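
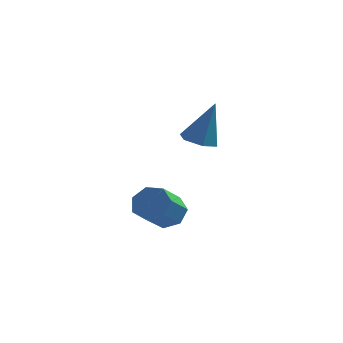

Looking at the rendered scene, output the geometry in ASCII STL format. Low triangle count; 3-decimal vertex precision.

solid 
facet normal -0.302 -0.158 -0.940
outer loop
vertex 0.396 2.733 1.009
vertex -0.308 2.899 1.207
vertex 0.152 3.441 0.968
endloop
endfacet
facet normal 0.946 0.325 -0.016
outer loop
vertex 0.396 2.733 1.009
vertex 0.152 3.441 0.968
vertex 0.268 3.201 2.993
endloop
endfacet
facet normal -0.302 -0.158 -0.940
outer loop
vertex 0.152 3.441 0.968
vertex -0.308 2.899 1.207
vertex -0.551 3.607 1.166
endloop
endfacet
facet normal 0.255 0.962 0.099
outer loop
vertex 0.152 3.441 0.968
vertex -0.551 3.607 1.166
vertex 0.268 3.201 2.993
endloop
endfacet
facet normal -0.303 -0.159 -0.940
outer loop
vertex -0.551 3.607 1.166
vertex -0.308 2.899 1.207
vertex -1.011 3.065 1.406
endloop
endfacet
facet normal -0.593 0.688 0.419
outer loop
vertex -0.551 3.607 1.166
vertex -1.011 3.065 1.406
vertex 0.268 3.201 2.993
endloop
endfacet
facet normal -0.303 -0.159 -0.940
outer loop
vertex -1.011 3.065 1.406
vertex -0.308 2.899 1.207
vertex -0.768 2.357 1.447
endloop
endfacet
facet normal -0.750 -0.221 0.623
outer loop
vertex -1.011 3.065 1.406
vertex -0.768 2.357 1.447
vertex 0.268 3.201 2.993
endloop
endfacet
facet normal -0.303 -0.159 -0.940
outer loop
vertex -0.768 2.357 1.447
vertex -0.308 2.899 1.207
vertex -0.064 2.191 1.248
endloop
endfacet
facet normal -0.059 -0.859 0.508
outer loop
vertex -0.768 2.357 1.447
vertex -0.064 2.191 1.248
vertex 0.268 3.201 2.993
endloop
endfacet
facet normal -0.302 -0.158 -0.940
outer loop
vertex -0.064 2.191 1.248
vertex -0.308 2.899 1.207
vertex 0.396 2.733 1.009
endloop
endfacet
facet normal 0.788 -0.586 0.189
outer loop
vertex -0.064 2.191 1.248
vertex 0.396 2.733 1.009
vertex 0.268 3.201 2.993
endloop
endfacet
facet normal 0.278 0.734 -0.619
outer loop
vertex -0.532 -0.421 -0.161
vertex -0.922 -0.749 -0.725
vertex -1.162 -0.233 -0.221
endloop
endfacet
facet normal 0.110 0.617 0.779
outer loop
vertex -0.532 -0.421 -0.161
vertex -1.162 -0.233 -0.221
vertex -0.949 -1.522 0.769
endloop
endfacet
facet normal 0.108 0.617 0.780
outer loop
vertex -0.949 -1.522 0.769
vertex -1.162 -0.233 -0.221
vertex -1.578 -1.335 0.708
endloop
endfacet
facet normal -0.278 -0.734 0.620
outer loop
vertex -0.949 -1.522 0.769
vertex -1.578 -1.335 0.708
vertex -1.338 -1.851 0.205
endloop
endfacet
facet normal 0.276 0.734 -0.620
outer loop
vertex -1.162 -0.233 -0.221
vertex -0.922 -0.749 -0.725
vertex -1.611 -0.435 -0.66
endloop
endfacet
facet normal -0.679 0.606 0.415
outer loop
vertex -1.162 -0.233 -0.221
vertex -1.611 -0.435 -0.66
vertex -1.578 -1.335 0.708
endloop
endfacet
facet normal -0.678 0.607 0.415
outer loop
vertex -1.578 -1.335 0.708
vertex -1.611 -0.435 -0.66
vertex -2.027 -1.536 0.269
endloop
endfacet
facet normal -0.278 -0.734 0.620
outer loop
vertex -1.578 -1.335 0.708
vertex -2.027 -1.536 0.269
vertex -1.338 -1.851 0.205
endloop
endfacet
facet normal 0.276 0.735 -0.620
outer loop
vertex -1.611 -0.435 -0.66
vertex -0.922 -0.749 -0.725
vertex -1.541 -0.873 -1.148
endloop
endfacet
facet normal -0.955 0.140 -0.262
outer loop
vertex -1.611 -0.435 -0.66
vertex -1.541 -0.873 -1.148
vertex -2.027 -1.536 0.269
endloop
endfacet
facet normal -0.955 0.140 -0.262
outer loop
vertex -2.027 -1.536 0.269
vertex -1.541 -0.873 -1.148
vertex -1.957 -1.974 -0.219
endloop
endfacet
facet normal -0.278 -0.734 0.619
outer loop
vertex -2.027 -1.536 0.269
vertex -1.957 -1.974 -0.219
vertex -1.338 -1.851 0.205
endloop
endfacet
facet normal 0.277 0.734 -0.620
outer loop
vertex -1.541 -0.873 -1.148
vertex -0.922 -0.749 -0.725
vertex -1.005 -1.218 -1.317
endloop
endfacet
facet normal -0.512 -0.432 -0.742
outer loop
vertex -1.541 -0.873 -1.148
vertex -1.005 -1.218 -1.317
vertex -1.957 -1.974 -0.219
endloop
endfacet
facet normal -0.512 -0.432 -0.742
outer loop
vertex -1.957 -1.974 -0.219
vertex -1.005 -1.218 -1.317
vertex -1.421 -2.319 -0.388
endloop
endfacet
facet normal -0.278 -0.735 0.619
outer loop
vertex -1.957 -1.974 -0.219
vertex -1.421 -2.319 -0.388
vertex -1.338 -1.851 0.205
endloop
endfacet
facet normal 0.277 0.734 -0.620
outer loop
vertex -1.005 -1.218 -1.317
vertex -0.922 -0.749 -0.725
vertex -0.406 -1.21 -1.04
endloop
endfacet
facet normal 0.316 -0.679 -0.663
outer loop
vertex -1.005 -1.218 -1.317
vertex -0.406 -1.21 -1.04
vertex -1.421 -2.319 -0.388
endloop
endfacet
facet normal 0.315 -0.679 -0.663
outer loop
vertex -1.421 -2.319 -0.388
vertex -0.406 -1.21 -1.04
vertex -0.823 -2.312 -0.111
endloop
endfacet
facet normal -0.278 -0.735 0.619
outer loop
vertex -1.421 -2.319 -0.388
vertex -0.823 -2.312 -0.111
vertex -1.338 -1.851 0.205
endloop
endfacet
facet normal 0.278 0.734 -0.619
outer loop
vertex -0.406 -1.21 -1.04
vertex -0.922 -0.749 -0.725
vertex -0.196 -0.855 -0.525
endloop
endfacet
facet normal 0.906 -0.414 -0.084
outer loop
vertex -0.406 -1.21 -1.04
vertex -0.196 -0.855 -0.525
vertex -0.823 -2.312 -0.111
endloop
endfacet
facet normal 0.906 -0.414 -0.084
outer loop
vertex -0.823 -2.312 -0.111
vertex -0.196 -0.855 -0.525
vertex -0.613 -1.957 0.404
endloop
endfacet
facet normal -0.277 -0.734 0.619
outer loop
vertex -0.823 -2.312 -0.111
vertex -0.613 -1.957 0.404
vertex -1.338 -1.851 0.205
endloop
endfacet
facet normal 0.278 0.734 -0.619
outer loop
vertex -0.196 -0.855 -0.525
vertex -0.922 -0.749 -0.725
vertex -0.532 -0.421 -0.161
endloop
endfacet
facet normal 0.814 0.162 0.558
outer loop
vertex -0.196 -0.855 -0.525
vertex -0.532 -0.421 -0.161
vertex -0.613 -1.957 0.404
endloop
endfacet
facet normal 0.815 0.162 0.557
outer loop
vertex -0.613 -1.957 0.404
vertex -0.532 -0.421 -0.161
vertex -0.949 -1.522 0.769
endloop
endfacet
facet normal -0.277 -0.734 0.620
outer loop
vertex -0.613 -1.957 0.404
vertex -0.949 -1.522 0.769
vertex -1.338 -1.851 0.205
endloop
endfacet

endsolid


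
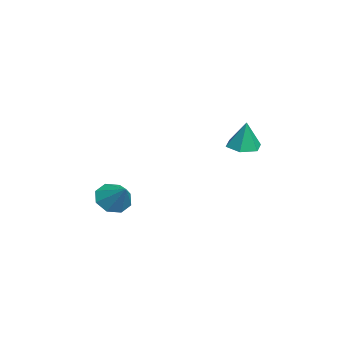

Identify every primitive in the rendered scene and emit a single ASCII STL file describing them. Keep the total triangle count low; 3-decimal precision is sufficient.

solid 
facet normal -0.659 -0.427 -0.619
outer loop
vertex 0.03 -3.511 -4.263
vertex -0.437 -3.935 -3.474
vertex -0.531 -3.063 -3.975
endloop
endfacet
facet normal 0.497 0.815 -0.300
outer loop
vertex 0.03 -3.511 -4.263
vertex -0.531 -3.063 -3.975
vertex 0.657 -3.225 -2.446
endloop
endfacet
facet normal -0.659 -0.427 -0.619
outer loop
vertex -0.531 -3.063 -3.975
vertex -0.437 -3.935 -3.474
vertex -1.036 -3.126 -3.394
endloop
endfacet
facet normal -0.001 0.994 0.107
outer loop
vertex -0.531 -3.063 -3.975
vertex -1.036 -3.126 -3.394
vertex 0.657 -3.225 -2.446
endloop
endfacet
facet normal -0.659 -0.427 -0.619
outer loop
vertex -1.036 -3.126 -3.394
vertex -0.437 -3.935 -3.474
vertex -1.191 -3.662 -2.859
endloop
endfacet
facet normal -0.309 0.715 0.627
outer loop
vertex -1.036 -3.126 -3.394
vertex -1.191 -3.662 -2.859
vertex 0.657 -3.225 -2.446
endloop
endfacet
facet normal -0.659 -0.427 -0.619
outer loop
vertex -1.191 -3.662 -2.859
vertex -0.437 -3.935 -3.474
vertex -0.904 -4.358 -2.684
endloop
endfacet
facet normal -0.247 0.139 0.959
outer loop
vertex -1.191 -3.662 -2.859
vertex -0.904 -4.358 -2.684
vertex 0.657 -3.225 -2.446
endloop
endfacet
facet normal -0.659 -0.428 -0.619
outer loop
vertex -0.904 -4.358 -2.684
vertex -0.437 -3.935 -3.474
vertex -0.343 -4.806 -2.972
endloop
endfacet
facet normal 0.149 -0.396 0.906
outer loop
vertex -0.904 -4.358 -2.684
vertex -0.343 -4.806 -2.972
vertex 0.657 -3.225 -2.446
endloop
endfacet
facet normal -0.660 -0.427 -0.618
outer loop
vertex -0.343 -4.806 -2.972
vertex -0.437 -3.935 -3.474
vertex 0.162 -4.744 -3.554
endloop
endfacet
facet normal 0.647 -0.576 0.500
outer loop
vertex -0.343 -4.806 -2.972
vertex 0.162 -4.744 -3.554
vertex 0.657 -3.225 -2.446
endloop
endfacet
facet normal -0.659 -0.426 -0.620
outer loop
vertex 0.162 -4.744 -3.554
vertex -0.437 -3.935 -3.474
vertex 0.317 -4.207 -4.088
endloop
endfacet
facet normal 0.955 -0.296 -0.021
outer loop
vertex 0.162 -4.744 -3.554
vertex 0.317 -4.207 -4.088
vertex 0.657 -3.225 -2.446
endloop
endfacet
facet normal -0.659 -0.427 -0.619
outer loop
vertex 0.317 -4.207 -4.088
vertex -0.437 -3.935 -3.474
vertex 0.03 -3.511 -4.263
endloop
endfacet
facet normal 0.893 0.280 -0.352
outer loop
vertex 0.317 -4.207 -4.088
vertex 0.03 -3.511 -4.263
vertex 0.657 -3.225 -2.446
endloop
endfacet
facet normal -0.173 -0.090 -0.981
outer loop
vertex 3.566 2.246 1.096
vertex 2.722 2.409 1.23
vertex 3.272 3.065 1.073
endloop
endfacet
facet normal 0.910 0.334 0.245
outer loop
vertex 3.566 2.246 1.096
vertex 3.272 3.065 1.073
vertex 2.998 2.551 2.79
endloop
endfacet
facet normal -0.174 -0.089 -0.981
outer loop
vertex 3.272 3.065 1.073
vertex 2.722 2.409 1.23
vertex 2.428 3.227 1.208
endloop
endfacet
facet normal 0.227 0.922 0.312
outer loop
vertex 3.272 3.065 1.073
vertex 2.428 3.227 1.208
vertex 2.998 2.551 2.79
endloop
endfacet
facet normal -0.174 -0.089 -0.981
outer loop
vertex 2.428 3.227 1.208
vertex 2.722 2.409 1.23
vertex 1.878 2.571 1.365
endloop
endfacet
facet normal -0.608 0.627 0.487
outer loop
vertex 2.428 3.227 1.208
vertex 1.878 2.571 1.365
vertex 2.998 2.551 2.79
endloop
endfacet
facet normal -0.174 -0.089 -0.981
outer loop
vertex 1.878 2.571 1.365
vertex 2.722 2.409 1.23
vertex 2.173 1.753 1.387
endloop
endfacet
facet normal -0.761 -0.259 0.595
outer loop
vertex 1.878 2.571 1.365
vertex 2.173 1.753 1.387
vertex 2.998 2.551 2.79
endloop
endfacet
facet normal -0.173 -0.090 -0.981
outer loop
vertex 2.173 1.753 1.387
vertex 2.722 2.409 1.23
vertex 3.017 1.59 1.253
endloop
endfacet
facet normal -0.080 -0.846 0.528
outer loop
vertex 2.173 1.753 1.387
vertex 3.017 1.59 1.253
vertex 2.998 2.551 2.79
endloop
endfacet
facet normal -0.173 -0.090 -0.981
outer loop
vertex 3.017 1.59 1.253
vertex 2.722 2.409 1.23
vertex 3.566 2.246 1.096
endloop
endfacet
facet normal 0.757 -0.549 0.353
outer loop
vertex 3.017 1.59 1.253
vertex 3.566 2.246 1.096
vertex 2.998 2.551 2.79
endloop
endfacet

endsolid


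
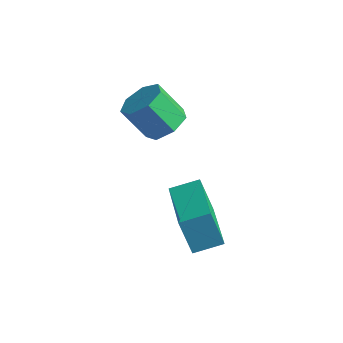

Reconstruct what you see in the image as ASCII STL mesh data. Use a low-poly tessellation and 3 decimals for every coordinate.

solid 
facet normal -0.588 -0.762 -0.272
outer loop
vertex 0.233 -5.015 -2.559
vertex -1.261 -3.718 -2.966
vertex 0.663 -4.907 -3.792
endloop
endfacet
facet normal 0.740 -0.641 0.202
outer loop
vertex 1.221 -4.182 -3.534
vertex 0.233 -5.015 -2.559
vertex 0.663 -4.907 -3.792
endloop
endfacet
facet normal -0.588 -0.762 -0.272
outer loop
vertex 0.663 -4.907 -3.792
vertex -1.261 -3.718 -2.966
vertex -0.831 -3.61 -4.199
endloop
endfacet
facet normal 0.328 0.082 -0.941
outer loop
vertex -0.831 -3.61 -4.199
vertex 1.221 -4.182 -3.534
vertex 0.663 -4.907 -3.792
endloop
endfacet
facet normal -0.328 -0.082 0.941
outer loop
vertex 0.233 -5.015 -2.559
vertex -0.703 -2.993 -2.708
vertex -1.261 -3.718 -2.966
endloop
endfacet
facet normal 0.740 -0.641 0.202
outer loop
vertex 0.791 -4.29 -2.301
vertex 0.233 -5.015 -2.559
vertex 1.221 -4.182 -3.534
endloop
endfacet
facet normal -0.328 -0.082 0.941
outer loop
vertex 0.791 -4.29 -2.301
vertex -0.703 -2.993 -2.708
vertex 0.233 -5.015 -2.559
endloop
endfacet
facet normal -0.740 0.641 -0.202
outer loop
vertex -1.261 -3.718 -2.966
vertex -0.703 -2.993 -2.708
vertex -0.831 -3.61 -4.199
endloop
endfacet
facet normal 0.328 0.082 -0.941
outer loop
vertex -0.273 -2.885 -3.941
vertex 1.221 -4.182 -3.534
vertex -0.831 -3.61 -4.199
endloop
endfacet
facet normal -0.740 0.641 -0.202
outer loop
vertex -0.831 -3.61 -4.199
vertex -0.703 -2.993 -2.708
vertex -0.273 -2.885 -3.941
endloop
endfacet
facet normal 0.588 0.762 0.272
outer loop
vertex -0.273 -2.885 -3.941
vertex 0.791 -4.29 -2.301
vertex 1.221 -4.182 -3.534
endloop
endfacet
facet normal 0.588 0.762 0.272
outer loop
vertex -0.703 -2.993 -2.708
vertex 0.791 -4.29 -2.301
vertex -0.273 -2.885 -3.941
endloop
endfacet
facet normal 0.542 0.266 -0.798
outer loop
vertex -1.684 -2.988 -1.056
vertex -2.276 -2.652 -1.346
vertex -1.758 -2.369 -0.9
endloop
endfacet
facet normal 0.833 -0.040 0.552
outer loop
vertex -1.684 -2.988 -1.056
vertex -1.758 -2.369 -0.9
vertex -2.372 -3.324 -0.043
endloop
endfacet
facet normal 0.833 -0.040 0.552
outer loop
vertex -2.372 -3.324 -0.043
vertex -1.758 -2.369 -0.9
vertex -2.446 -2.705 0.113
endloop
endfacet
facet normal -0.543 -0.266 0.797
outer loop
vertex -2.372 -3.324 -0.043
vertex -2.446 -2.705 0.113
vertex -2.964 -2.988 -0.334
endloop
endfacet
facet normal 0.543 0.263 -0.798
outer loop
vertex -1.758 -2.369 -0.9
vertex -2.276 -2.652 -1.346
vertex -2.221 -1.963 -1.081
endloop
endfacet
facet normal 0.430 0.728 0.534
outer loop
vertex -1.758 -2.369 -0.9
vertex -2.221 -1.963 -1.081
vertex -2.446 -2.705 0.113
endloop
endfacet
facet normal 0.429 0.729 0.534
outer loop
vertex -2.446 -2.705 0.113
vertex -2.221 -1.963 -1.081
vertex -2.91 -2.299 -0.068
endloop
endfacet
facet normal -0.543 -0.265 0.797
outer loop
vertex -2.446 -2.705 0.113
vertex -2.91 -2.299 -0.068
vertex -2.964 -2.988 -0.334
endloop
endfacet
facet normal 0.543 0.263 -0.798
outer loop
vertex -2.221 -1.963 -1.081
vertex -2.276 -2.652 -1.346
vertex -2.726 -2.076 -1.462
endloop
endfacet
facet normal -0.297 0.948 0.112
outer loop
vertex -2.221 -1.963 -1.081
vertex -2.726 -2.076 -1.462
vertex -2.91 -2.299 -0.068
endloop
endfacet
facet normal -0.297 0.948 0.112
outer loop
vertex -2.91 -2.299 -0.068
vertex -2.726 -2.076 -1.462
vertex -3.415 -2.412 -0.449
endloop
endfacet
facet normal -0.542 -0.265 0.797
outer loop
vertex -2.91 -2.299 -0.068
vertex -3.415 -2.412 -0.449
vertex -2.964 -2.988 -0.334
endloop
endfacet
facet normal 0.542 0.263 -0.798
outer loop
vertex -2.726 -2.076 -1.462
vertex -2.276 -2.652 -1.346
vertex -2.892 -2.623 -1.755
endloop
endfacet
facet normal -0.800 0.453 -0.394
outer loop
vertex -2.726 -2.076 -1.462
vertex -2.892 -2.623 -1.755
vertex -3.415 -2.412 -0.449
endloop
endfacet
facet normal -0.800 0.453 -0.394
outer loop
vertex -3.415 -2.412 -0.449
vertex -2.892 -2.623 -1.755
vertex -3.58 -2.959 -0.743
endloop
endfacet
facet normal -0.542 -0.265 0.797
outer loop
vertex -3.415 -2.412 -0.449
vertex -3.58 -2.959 -0.743
vertex -2.964 -2.988 -0.334
endloop
endfacet
facet normal 0.542 0.266 -0.797
outer loop
vertex -2.892 -2.623 -1.755
vertex -2.276 -2.652 -1.346
vertex -2.593 -3.191 -1.741
endloop
endfacet
facet normal -0.700 -0.383 -0.603
outer loop
vertex -2.892 -2.623 -1.755
vertex -2.593 -3.191 -1.741
vertex -3.58 -2.959 -0.743
endloop
endfacet
facet normal -0.700 -0.382 -0.603
outer loop
vertex -3.58 -2.959 -0.743
vertex -2.593 -3.191 -1.741
vertex -3.282 -3.527 -0.729
endloop
endfacet
facet normal -0.542 -0.265 0.798
outer loop
vertex -3.58 -2.959 -0.743
vertex -3.282 -3.527 -0.729
vertex -2.964 -2.988 -0.334
endloop
endfacet
facet normal 0.542 0.265 -0.797
outer loop
vertex -2.593 -3.191 -1.741
vertex -2.276 -2.652 -1.346
vertex -2.056 -3.354 -1.43
endloop
endfacet
facet normal -0.074 -0.930 -0.359
outer loop
vertex -2.593 -3.191 -1.741
vertex -2.056 -3.354 -1.43
vertex -3.282 -3.527 -0.729
endloop
endfacet
facet normal -0.074 -0.930 -0.359
outer loop
vertex -3.282 -3.527 -0.729
vertex -2.056 -3.354 -1.43
vertex -2.744 -3.69 -0.417
endloop
endfacet
facet normal -0.543 -0.264 0.797
outer loop
vertex -3.282 -3.527 -0.729
vertex -2.744 -3.69 -0.417
vertex -2.964 -2.988 -0.334
endloop
endfacet
facet normal 0.541 0.265 -0.798
outer loop
vertex -2.056 -3.354 -1.43
vertex -2.276 -2.652 -1.346
vertex -1.684 -2.988 -1.056
endloop
endfacet
facet normal 0.609 -0.778 0.156
outer loop
vertex -2.056 -3.354 -1.43
vertex -1.684 -2.988 -1.056
vertex -2.744 -3.69 -0.417
endloop
endfacet
facet normal 0.609 -0.778 0.156
outer loop
vertex -2.744 -3.69 -0.417
vertex -1.684 -2.988 -1.056
vertex -2.372 -3.324 -0.043
endloop
endfacet
facet normal -0.542 -0.264 0.798
outer loop
vertex -2.744 -3.69 -0.417
vertex -2.372 -3.324 -0.043
vertex -2.964 -2.988 -0.334
endloop
endfacet

endsolid


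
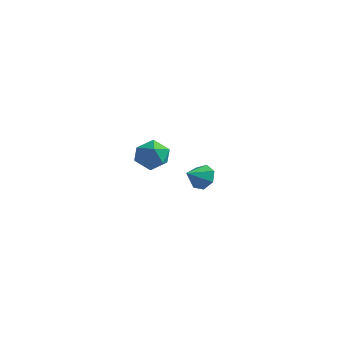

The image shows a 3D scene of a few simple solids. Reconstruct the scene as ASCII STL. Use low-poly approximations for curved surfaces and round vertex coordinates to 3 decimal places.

solid 
facet normal 0.248 0.825 -0.507
outer loop
vertex -0.887 4.427 -2.469
vertex -1.545 4.269 -3.048
vertex -1.571 4.741 -2.293
endloop
endfacet
facet normal 0.209 -0.090 0.974
outer loop
vertex -0.887 4.427 -2.469
vertex -1.571 4.741 -2.293
vertex -1.875 3.171 -2.372
endloop
endfacet
facet normal 0.248 0.825 -0.507
outer loop
vertex -1.571 4.741 -2.293
vertex -1.545 4.269 -3.048
vertex -2.235 4.699 -2.686
endloop
endfacet
facet normal -0.511 0.056 0.858
outer loop
vertex -1.571 4.741 -2.293
vertex -2.235 4.699 -2.686
vertex -1.875 3.171 -2.372
endloop
endfacet
facet normal 0.248 0.825 -0.508
outer loop
vertex -2.235 4.699 -2.686
vertex -1.545 4.269 -3.048
vertex -2.379 4.333 -3.351
endloop
endfacet
facet normal -0.942 -0.162 0.293
outer loop
vertex -2.235 4.699 -2.686
vertex -2.379 4.333 -3.351
vertex -1.875 3.171 -2.372
endloop
endfacet
facet normal 0.248 0.825 -0.508
outer loop
vertex -2.379 4.333 -3.351
vertex -1.545 4.269 -3.048
vertex -1.895 3.919 -3.787
endloop
endfacet
facet normal -0.761 -0.578 -0.295
outer loop
vertex -2.379 4.333 -3.351
vertex -1.895 3.919 -3.787
vertex -1.875 3.171 -2.372
endloop
endfacet
facet normal 0.248 0.825 -0.508
outer loop
vertex -1.895 3.919 -3.787
vertex -1.545 4.269 -3.048
vertex -1.147 3.768 -3.667
endloop
endfacet
facet normal -0.103 -0.880 -0.464
outer loop
vertex -1.895 3.919 -3.787
vertex -1.147 3.768 -3.667
vertex -1.875 3.171 -2.372
endloop
endfacet
facet normal 0.249 0.825 -0.508
outer loop
vertex -1.147 3.768 -3.667
vertex -1.545 4.269 -3.048
vertex -0.699 3.994 -3.08
endloop
endfacet
facet normal 0.536 -0.840 -0.086
outer loop
vertex -1.147 3.768 -3.667
vertex -0.699 3.994 -3.08
vertex -1.875 3.171 -2.372
endloop
endfacet
facet normal 0.249 0.825 -0.508
outer loop
vertex -0.699 3.994 -3.08
vertex -1.545 4.269 -3.048
vertex -0.887 4.427 -2.469
endloop
endfacet
facet normal 0.675 -0.488 0.554
outer loop
vertex -0.699 3.994 -3.08
vertex -0.887 4.427 -2.469
vertex -1.875 3.171 -2.372
endloop
endfacet
facet normal -0.466 0.713 0.523
outer loop
vertex -0.032 -2.028 2.058
vertex -0.84 -2.64 2.172
vertex -0.088 -2.654 2.861
endloop
endfacet
facet normal 0.241 0.757 0.607
outer loop
vertex -0.032 -2.028 2.058
vertex -0.088 -2.654 2.861
vertex 0.796 -2.538 2.366
endloop
endfacet
facet normal 0.534 0.845 -0.036
outer loop
vertex -0.032 -2.028 2.058
vertex 0.796 -2.538 2.366
vertex 0.591 -2.451 1.37
endloop
endfacet
facet normal 0.007 0.855 -0.519
outer loop
vertex -0.032 -2.028 2.058
vertex 0.591 -2.451 1.37
vertex -0.42 -2.515 1.251
endloop
endfacet
facet normal -0.610 0.773 -0.173
outer loop
vertex -0.032 -2.028 2.058
vertex -0.42 -2.515 1.251
vertex -0.84 -2.64 2.172
endloop
endfacet
facet normal 0.471 0.135 0.872
outer loop
vertex 0.796 -2.538 2.366
vertex -0.088 -2.654 2.861
vertex 0.5 -3.465 2.669
endloop
endfacet
facet normal -0.674 0.064 0.736
outer loop
vertex -0.088 -2.654 2.861
vertex -0.84 -2.64 2.172
vertex -0.511 -3.529 2.55
endloop
endfacet
facet normal -0.906 0.161 -0.391
outer loop
vertex -0.84 -2.64 2.172
vertex -0.42 -2.515 1.251
vertex -0.716 -3.442 1.554
endloop
endfacet
facet normal 0.093 0.293 -0.952
outer loop
vertex -0.42 -2.515 1.251
vertex 0.591 -2.451 1.37
vertex 0.168 -3.326 1.059
endloop
endfacet
facet normal 0.946 0.277 -0.170
outer loop
vertex 0.591 -2.451 1.37
vertex 0.796 -2.538 2.366
vertex 0.92 -3.34 1.748
endloop
endfacet
facet normal -0.007 -0.855 0.519
outer loop
vertex 0.112 -3.952 1.862
vertex 0.5 -3.465 2.669
vertex -0.511 -3.529 2.55
endloop
endfacet
facet normal -0.534 -0.845 0.036
outer loop
vertex 0.112 -3.952 1.862
vertex -0.511 -3.529 2.55
vertex -0.716 -3.442 1.554
endloop
endfacet
facet normal -0.241 -0.757 -0.607
outer loop
vertex 0.112 -3.952 1.862
vertex -0.716 -3.442 1.554
vertex 0.168 -3.326 1.059
endloop
endfacet
facet normal 0.466 -0.713 -0.523
outer loop
vertex 0.112 -3.952 1.862
vertex 0.168 -3.326 1.059
vertex 0.92 -3.34 1.748
endloop
endfacet
facet normal 0.610 -0.773 0.173
outer loop
vertex 0.112 -3.952 1.862
vertex 0.92 -3.34 1.748
vertex 0.5 -3.465 2.669
endloop
endfacet
facet normal -0.093 -0.293 0.952
outer loop
vertex -0.511 -3.529 2.55
vertex 0.5 -3.465 2.669
vertex -0.088 -2.654 2.861
endloop
endfacet
facet normal -0.946 -0.277 0.170
outer loop
vertex -0.716 -3.442 1.554
vertex -0.511 -3.529 2.55
vertex -0.84 -2.64 2.172
endloop
endfacet
facet normal -0.471 -0.135 -0.872
outer loop
vertex 0.168 -3.326 1.059
vertex -0.716 -3.442 1.554
vertex -0.42 -2.515 1.251
endloop
endfacet
facet normal 0.674 -0.064 -0.736
outer loop
vertex 0.92 -3.34 1.748
vertex 0.168 -3.326 1.059
vertex 0.591 -2.451 1.37
endloop
endfacet
facet normal 0.906 -0.161 0.391
outer loop
vertex 0.5 -3.465 2.669
vertex 0.92 -3.34 1.748
vertex 0.796 -2.538 2.366
endloop
endfacet

endsolid


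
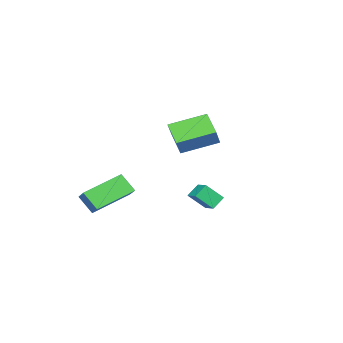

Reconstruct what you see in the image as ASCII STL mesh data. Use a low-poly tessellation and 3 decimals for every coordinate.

solid 
facet normal -0.399 0.588 -0.703
outer loop
vertex 0.71 1.975 -2.923
vertex 1.211 2.672 -2.624
vertex 1.318 1.762 -3.446
endloop
endfacet
facet normal -0.551 -0.767 -0.328
outer loop
vertex 1.789 1.068 -2.616
vertex 0.71 1.975 -2.923
vertex 1.318 1.762 -3.446
endloop
endfacet
facet normal -0.399 0.588 -0.703
outer loop
vertex 1.318 1.762 -3.446
vertex 1.211 2.672 -2.624
vertex 1.82 2.46 -3.147
endloop
endfacet
facet normal 0.733 -0.257 -0.630
outer loop
vertex 1.82 2.46 -3.147
vertex 1.789 1.068 -2.616
vertex 1.318 1.762 -3.446
endloop
endfacet
facet normal -0.733 0.256 0.630
outer loop
vertex 0.71 1.975 -2.923
vertex 1.682 1.978 -1.794
vertex 1.211 2.672 -2.624
endloop
endfacet
facet normal -0.551 -0.767 -0.330
outer loop
vertex 1.18 1.28 -2.093
vertex 0.71 1.975 -2.923
vertex 1.789 1.068 -2.616
endloop
endfacet
facet normal -0.733 0.257 0.630
outer loop
vertex 1.18 1.28 -2.093
vertex 1.682 1.978 -1.794
vertex 0.71 1.975 -2.923
endloop
endfacet
facet normal 0.550 0.767 0.329
outer loop
vertex 1.211 2.672 -2.624
vertex 1.682 1.978 -1.794
vertex 1.82 2.46 -3.147
endloop
endfacet
facet normal 0.733 -0.257 -0.630
outer loop
vertex 2.29 1.765 -2.317
vertex 1.789 1.068 -2.616
vertex 1.82 2.46 -3.147
endloop
endfacet
facet normal 0.552 0.766 0.329
outer loop
vertex 1.82 2.46 -3.147
vertex 1.682 1.978 -1.794
vertex 2.29 1.765 -2.317
endloop
endfacet
facet normal 0.399 -0.588 0.703
outer loop
vertex 2.29 1.765 -2.317
vertex 1.18 1.28 -2.093
vertex 1.789 1.068 -2.616
endloop
endfacet
facet normal 0.399 -0.588 0.703
outer loop
vertex 1.682 1.978 -1.794
vertex 1.18 1.28 -2.093
vertex 2.29 1.765 -2.317
endloop
endfacet
facet normal -0.816 0.454 0.357
outer loop
vertex 1.835 -2.52 -1.963
vertex 1.881 -1.735 -2.856
vertex 1.131 -3.25 -2.642
endloop
endfacet
facet normal -0.039 -0.660 0.750
outer loop
vertex 2.919 -4.245 -3.424
vertex 1.835 -2.52 -1.963
vertex 1.131 -3.25 -2.642
endloop
endfacet
facet normal -0.816 0.454 0.357
outer loop
vertex 1.131 -3.25 -2.642
vertex 1.881 -1.735 -2.856
vertex 1.178 -2.465 -3.535
endloop
endfacet
facet normal -0.576 -0.598 -0.556
outer loop
vertex 1.178 -2.465 -3.535
vertex 2.919 -4.245 -3.424
vertex 1.131 -3.25 -2.642
endloop
endfacet
facet normal 0.576 0.599 0.556
outer loop
vertex 1.835 -2.52 -1.963
vertex 3.669 -2.73 -3.638
vertex 1.881 -1.735 -2.856
endloop
endfacet
facet normal -0.039 -0.660 0.750
outer loop
vertex 3.622 -3.515 -2.745
vertex 1.835 -2.52 -1.963
vertex 2.919 -4.245 -3.424
endloop
endfacet
facet normal 0.577 0.598 0.556
outer loop
vertex 3.622 -3.515 -2.745
vertex 3.669 -2.73 -3.638
vertex 1.835 -2.52 -1.963
endloop
endfacet
facet normal 0.039 0.660 -0.750
outer loop
vertex 1.881 -1.735 -2.856
vertex 3.669 -2.73 -3.638
vertex 1.178 -2.465 -3.535
endloop
endfacet
facet normal -0.577 -0.599 -0.556
outer loop
vertex 2.965 -3.46 -4.317
vertex 2.919 -4.245 -3.424
vertex 1.178 -2.465 -3.535
endloop
endfacet
facet normal 0.039 0.660 -0.750
outer loop
vertex 1.178 -2.465 -3.535
vertex 3.669 -2.73 -3.638
vertex 2.965 -3.46 -4.317
endloop
endfacet
facet normal 0.816 -0.454 -0.357
outer loop
vertex 2.965 -3.46 -4.317
vertex 3.622 -3.515 -2.745
vertex 2.919 -4.245 -3.424
endloop
endfacet
facet normal 0.816 -0.455 -0.357
outer loop
vertex 3.669 -2.73 -3.638
vertex 3.622 -3.515 -2.745
vertex 2.965 -3.46 -4.317
endloop
endfacet
facet normal -0.579 -0.131 -0.804
outer loop
vertex -4.377 -1.116 -0.411
vertex -3.511 -0.114 -1.198
vertex -3.161 -2.657 -1.036
endloop
endfacet
facet normal -0.563 -0.651 0.510
outer loop
vertex -2.489 -2.506 -0.102
vertex -4.377 -1.116 -0.411
vertex -3.161 -2.657 -1.036
endloop
endfacet
facet normal -0.579 -0.131 -0.805
outer loop
vertex -3.161 -2.657 -1.036
vertex -3.511 -0.114 -1.198
vertex -2.295 -1.656 -1.822
endloop
endfacet
facet normal 0.590 -0.748 -0.303
outer loop
vertex -2.295 -1.656 -1.822
vertex -2.489 -2.506 -0.102
vertex -3.161 -2.657 -1.036
endloop
endfacet
facet normal -0.590 0.748 0.303
outer loop
vertex -4.377 -1.116 -0.411
vertex -2.839 0.037 -0.264
vertex -3.511 -0.114 -1.198
endloop
endfacet
facet normal -0.562 -0.650 0.511
outer loop
vertex -3.705 -0.964 0.522
vertex -4.377 -1.116 -0.411
vertex -2.489 -2.506 -0.102
endloop
endfacet
facet normal -0.590 0.748 0.303
outer loop
vertex -3.705 -0.964 0.522
vertex -2.839 0.037 -0.264
vertex -4.377 -1.116 -0.411
endloop
endfacet
facet normal 0.563 0.650 -0.510
outer loop
vertex -3.511 -0.114 -1.198
vertex -2.839 0.037 -0.264
vertex -2.295 -1.656 -1.822
endloop
endfacet
facet normal 0.590 -0.748 -0.303
outer loop
vertex -1.623 -1.504 -0.889
vertex -2.489 -2.506 -0.102
vertex -2.295 -1.656 -1.822
endloop
endfacet
facet normal 0.562 0.651 -0.511
outer loop
vertex -2.295 -1.656 -1.822
vertex -2.839 0.037 -0.264
vertex -1.623 -1.504 -0.889
endloop
endfacet
facet normal 0.579 0.131 0.805
outer loop
vertex -1.623 -1.504 -0.889
vertex -3.705 -0.964 0.522
vertex -2.489 -2.506 -0.102
endloop
endfacet
facet normal 0.579 0.131 0.805
outer loop
vertex -2.839 0.037 -0.264
vertex -3.705 -0.964 0.522
vertex -1.623 -1.504 -0.889
endloop
endfacet

endsolid


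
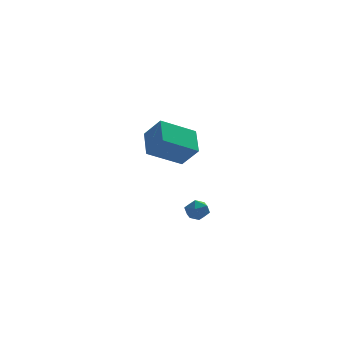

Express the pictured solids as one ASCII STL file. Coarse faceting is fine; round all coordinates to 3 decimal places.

solid 
facet normal -0.636 0.338 0.694
outer loop
vertex -0.417 -3.123 -2.58
vertex -0.745 -3.698 -2.6
vertex -0.241 -3.619 -2.177
endloop
endfacet
facet normal 0.012 0.633 0.774
outer loop
vertex -0.417 -3.123 -2.58
vertex -0.241 -3.619 -2.177
vertex 0.224 -3.257 -2.48
endloop
endfacet
facet normal 0.177 0.970 0.166
outer loop
vertex -0.417 -3.123 -2.58
vertex 0.224 -3.257 -2.48
vertex 0.007 -3.113 -3.089
endloop
endfacet
facet normal -0.366 0.885 -0.288
outer loop
vertex -0.417 -3.123 -2.58
vertex 0.007 -3.113 -3.089
vertex -0.592 -3.385 -3.163
endloop
endfacet
facet normal -0.869 0.494 0.039
outer loop
vertex -0.417 -3.123 -2.58
vertex -0.592 -3.385 -3.163
vertex -0.745 -3.698 -2.6
endloop
endfacet
facet normal 0.483 0.107 0.869
outer loop
vertex 0.224 -3.257 -2.48
vertex -0.241 -3.619 -2.177
vertex 0.292 -3.915 -2.437
endloop
endfacet
facet normal -0.563 -0.369 0.739
outer loop
vertex -0.241 -3.619 -2.177
vertex -0.745 -3.698 -2.6
vertex -0.307 -4.187 -2.511
endloop
endfacet
facet normal -0.940 -0.118 -0.321
outer loop
vertex -0.745 -3.698 -2.6
vertex -0.592 -3.385 -3.163
vertex -0.524 -4.043 -3.12
endloop
endfacet
facet normal -0.128 0.514 -0.848
outer loop
vertex -0.592 -3.385 -3.163
vertex 0.007 -3.113 -3.089
vertex -0.059 -3.681 -3.423
endloop
endfacet
facet normal 0.750 0.651 -0.113
outer loop
vertex 0.007 -3.113 -3.089
vertex 0.224 -3.257 -2.48
vertex 0.445 -3.602 -3.0
endloop
endfacet
facet normal 0.366 -0.885 0.288
outer loop
vertex 0.117 -4.177 -3.02
vertex 0.292 -3.915 -2.437
vertex -0.307 -4.187 -2.511
endloop
endfacet
facet normal -0.177 -0.970 -0.166
outer loop
vertex 0.117 -4.177 -3.02
vertex -0.307 -4.187 -2.511
vertex -0.524 -4.043 -3.12
endloop
endfacet
facet normal -0.012 -0.633 -0.774
outer loop
vertex 0.117 -4.177 -3.02
vertex -0.524 -4.043 -3.12
vertex -0.059 -3.681 -3.423
endloop
endfacet
facet normal 0.636 -0.338 -0.694
outer loop
vertex 0.117 -4.177 -3.02
vertex -0.059 -3.681 -3.423
vertex 0.445 -3.602 -3.0
endloop
endfacet
facet normal 0.869 -0.494 -0.039
outer loop
vertex 0.117 -4.177 -3.02
vertex 0.445 -3.602 -3.0
vertex 0.292 -3.915 -2.437
endloop
endfacet
facet normal 0.128 -0.514 0.848
outer loop
vertex -0.307 -4.187 -2.511
vertex 0.292 -3.915 -2.437
vertex -0.241 -3.619 -2.177
endloop
endfacet
facet normal -0.750 -0.651 0.113
outer loop
vertex -0.524 -4.043 -3.12
vertex -0.307 -4.187 -2.511
vertex -0.745 -3.698 -2.6
endloop
endfacet
facet normal -0.483 -0.107 -0.869
outer loop
vertex -0.059 -3.681 -3.423
vertex -0.524 -4.043 -3.12
vertex -0.592 -3.385 -3.163
endloop
endfacet
facet normal 0.563 0.369 -0.739
outer loop
vertex 0.445 -3.602 -3.0
vertex -0.059 -3.681 -3.423
vertex 0.007 -3.113 -3.089
endloop
endfacet
facet normal 0.940 0.118 0.321
outer loop
vertex 0.292 -3.915 -2.437
vertex 0.445 -3.602 -3.0
vertex 0.224 -3.257 -2.48
endloop
endfacet
facet normal -0.524 0.417 -0.742
outer loop
vertex -2.106 1.831 -1.168
vertex -2.105 3.296 -0.345
vertex -0.301 2.374 -2.138
endloop
endfacet
facet normal -0.001 -0.872 -0.490
outer loop
vertex 0.465 1.764 -1.055
vertex -2.106 1.831 -1.168
vertex -0.301 2.374 -2.138
endloop
endfacet
facet normal -0.525 0.417 -0.742
outer loop
vertex -0.301 2.374 -2.138
vertex -2.105 3.296 -0.345
vertex -0.3 3.839 -1.316
endloop
endfacet
facet normal 0.851 0.256 -0.458
outer loop
vertex -0.3 3.839 -1.316
vertex 0.465 1.764 -1.055
vertex -0.301 2.374 -2.138
endloop
endfacet
facet normal -0.851 -0.257 0.458
outer loop
vertex -2.106 1.831 -1.168
vertex -1.339 2.686 0.738
vertex -2.105 3.296 -0.345
endloop
endfacet
facet normal -0.001 -0.872 -0.490
outer loop
vertex -1.34 1.221 -0.084
vertex -2.106 1.831 -1.168
vertex 0.465 1.764 -1.055
endloop
endfacet
facet normal -0.851 -0.256 0.458
outer loop
vertex -1.34 1.221 -0.084
vertex -1.339 2.686 0.738
vertex -2.106 1.831 -1.168
endloop
endfacet
facet normal 0.001 0.872 0.490
outer loop
vertex -2.105 3.296 -0.345
vertex -1.339 2.686 0.738
vertex -0.3 3.839 -1.316
endloop
endfacet
facet normal 0.851 0.256 -0.457
outer loop
vertex 0.466 3.229 -0.232
vertex 0.465 1.764 -1.055
vertex -0.3 3.839 -1.316
endloop
endfacet
facet normal 0.001 0.872 0.490
outer loop
vertex -0.3 3.839 -1.316
vertex -1.339 2.686 0.738
vertex 0.466 3.229 -0.232
endloop
endfacet
facet normal 0.525 -0.417 0.742
outer loop
vertex 0.466 3.229 -0.232
vertex -1.34 1.221 -0.084
vertex 0.465 1.764 -1.055
endloop
endfacet
facet normal 0.524 -0.417 0.742
outer loop
vertex -1.339 2.686 0.738
vertex -1.34 1.221 -0.084
vertex 0.466 3.229 -0.232
endloop
endfacet

endsolid


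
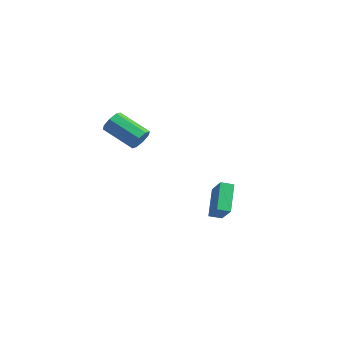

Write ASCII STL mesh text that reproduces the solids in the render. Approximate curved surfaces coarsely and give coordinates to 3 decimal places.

solid 
facet normal 0.879 0.203 -0.431
outer loop
vertex 1.696 -3.432 2.879
vertex 1.362 -2.956 2.422
vertex 1.678 -2.907 3.089
endloop
endfacet
facet normal 0.476 -0.313 0.822
outer loop
vertex 1.696 -3.432 2.879
vertex 1.678 -2.907 3.089
vertex -0.167 -3.86 3.795
endloop
endfacet
facet normal 0.476 -0.313 0.822
outer loop
vertex -0.167 -3.86 3.795
vertex 1.678 -2.907 3.089
vertex -0.185 -3.335 4.005
endloop
endfacet
facet normal -0.878 -0.203 0.432
outer loop
vertex -0.167 -3.86 3.795
vertex -0.185 -3.335 4.005
vertex -0.502 -3.384 3.338
endloop
endfacet
facet normal 0.879 0.202 -0.431
outer loop
vertex 1.678 -2.907 3.089
vertex 1.362 -2.956 2.422
vertex 1.475 -2.41 2.908
endloop
endfacet
facet normal 0.315 0.436 0.843
outer loop
vertex 1.678 -2.907 3.089
vertex 1.475 -2.41 2.908
vertex -0.185 -3.335 4.005
endloop
endfacet
facet normal 0.315 0.436 0.843
outer loop
vertex -0.185 -3.335 4.005
vertex 1.475 -2.41 2.908
vertex -0.388 -2.838 3.824
endloop
endfacet
facet normal -0.879 -0.201 0.432
outer loop
vertex -0.185 -3.335 4.005
vertex -0.388 -2.838 3.824
vertex -0.502 -3.384 3.338
endloop
endfacet
facet normal 0.879 0.202 -0.431
outer loop
vertex 1.475 -2.41 2.908
vertex 1.362 -2.956 2.422
vertex 1.206 -2.233 2.442
endloop
endfacet
facet normal -0.031 0.928 0.371
outer loop
vertex 1.475 -2.41 2.908
vertex 1.206 -2.233 2.442
vertex -0.388 -2.838 3.824
endloop
endfacet
facet normal -0.031 0.928 0.371
outer loop
vertex -0.388 -2.838 3.824
vertex 1.206 -2.233 2.442
vertex -0.658 -2.661 3.358
endloop
endfacet
facet normal -0.879 -0.202 0.433
outer loop
vertex -0.388 -2.838 3.824
vertex -0.658 -2.661 3.358
vertex -0.502 -3.384 3.338
endloop
endfacet
facet normal 0.878 0.201 -0.434
outer loop
vertex 1.206 -2.233 2.442
vertex 1.362 -2.956 2.422
vertex 1.027 -2.48 1.965
endloop
endfacet
facet normal -0.358 0.877 -0.320
outer loop
vertex 1.206 -2.233 2.442
vertex 1.027 -2.48 1.965
vertex -0.658 -2.661 3.358
endloop
endfacet
facet normal -0.359 0.877 -0.320
outer loop
vertex -0.658 -2.661 3.358
vertex 1.027 -2.48 1.965
vertex -0.836 -2.908 2.881
endloop
endfacet
facet normal -0.879 -0.202 0.432
outer loop
vertex -0.658 -2.661 3.358
vertex -0.836 -2.908 2.881
vertex -0.502 -3.384 3.338
endloop
endfacet
facet normal 0.878 0.203 -0.432
outer loop
vertex 1.027 -2.48 1.965
vertex 1.362 -2.956 2.422
vertex 1.045 -3.005 1.755
endloop
endfacet
facet normal -0.476 0.313 -0.822
outer loop
vertex 1.027 -2.48 1.965
vertex 1.045 -3.005 1.755
vertex -0.836 -2.908 2.881
endloop
endfacet
facet normal -0.476 0.313 -0.822
outer loop
vertex -0.836 -2.908 2.881
vertex 1.045 -3.005 1.755
vertex -0.818 -3.433 2.671
endloop
endfacet
facet normal -0.879 -0.203 0.431
outer loop
vertex -0.836 -2.908 2.881
vertex -0.818 -3.433 2.671
vertex -0.502 -3.384 3.338
endloop
endfacet
facet normal 0.879 0.201 -0.432
outer loop
vertex 1.045 -3.005 1.755
vertex 1.362 -2.956 2.422
vertex 1.248 -3.502 1.936
endloop
endfacet
facet normal -0.315 -0.436 -0.843
outer loop
vertex 1.045 -3.005 1.755
vertex 1.248 -3.502 1.936
vertex -0.818 -3.433 2.671
endloop
endfacet
facet normal -0.315 -0.436 -0.843
outer loop
vertex -0.818 -3.433 2.671
vertex 1.248 -3.502 1.936
vertex -0.615 -3.93 2.852
endloop
endfacet
facet normal -0.879 -0.202 0.431
outer loop
vertex -0.818 -3.433 2.671
vertex -0.615 -3.93 2.852
vertex -0.502 -3.384 3.338
endloop
endfacet
facet normal 0.879 0.202 -0.433
outer loop
vertex 1.248 -3.502 1.936
vertex 1.362 -2.956 2.422
vertex 1.518 -3.679 2.402
endloop
endfacet
facet normal 0.031 -0.928 -0.371
outer loop
vertex 1.248 -3.502 1.936
vertex 1.518 -3.679 2.402
vertex -0.615 -3.93 2.852
endloop
endfacet
facet normal 0.031 -0.928 -0.371
outer loop
vertex -0.615 -3.93 2.852
vertex 1.518 -3.679 2.402
vertex -0.346 -4.107 3.318
endloop
endfacet
facet normal -0.879 -0.202 0.431
outer loop
vertex -0.615 -3.93 2.852
vertex -0.346 -4.107 3.318
vertex -0.502 -3.384 3.338
endloop
endfacet
facet normal 0.879 0.202 -0.432
outer loop
vertex 1.518 -3.679 2.402
vertex 1.362 -2.956 2.422
vertex 1.696 -3.432 2.879
endloop
endfacet
facet normal 0.359 -0.877 0.320
outer loop
vertex 1.518 -3.679 2.402
vertex 1.696 -3.432 2.879
vertex -0.346 -4.107 3.318
endloop
endfacet
facet normal 0.359 -0.877 0.320
outer loop
vertex -0.346 -4.107 3.318
vertex 1.696 -3.432 2.879
vertex -0.167 -3.86 3.795
endloop
endfacet
facet normal -0.878 -0.201 0.434
outer loop
vertex -0.346 -4.107 3.318
vertex -0.167 -3.86 3.795
vertex -0.502 -3.384 3.338
endloop
endfacet
facet normal -0.634 0.251 -0.731
outer loop
vertex 1.491 2.506 -3.837
vertex 1.989 3.104 -4.063
vertex 2.44 1.241 -5.094
endloop
endfacet
facet normal -0.615 -0.738 0.279
outer loop
vertex 3.511 0.816 -3.857
vertex 1.491 2.506 -3.837
vertex 2.44 1.241 -5.094
endloop
endfacet
facet normal -0.633 0.252 -0.732
outer loop
vertex 2.44 1.241 -5.094
vertex 1.989 3.104 -4.063
vertex 2.938 1.839 -5.319
endloop
endfacet
facet normal 0.470 -0.626 -0.622
outer loop
vertex 2.938 1.839 -5.319
vertex 3.511 0.816 -3.857
vertex 2.44 1.241 -5.094
endloop
endfacet
facet normal -0.470 0.626 0.622
outer loop
vertex 1.491 2.506 -3.837
vertex 3.06 2.679 -2.826
vertex 1.989 3.104 -4.063
endloop
endfacet
facet normal -0.615 -0.738 0.279
outer loop
vertex 2.562 2.081 -2.601
vertex 1.491 2.506 -3.837
vertex 3.511 0.816 -3.857
endloop
endfacet
facet normal -0.470 0.626 0.622
outer loop
vertex 2.562 2.081 -2.601
vertex 3.06 2.679 -2.826
vertex 1.491 2.506 -3.837
endloop
endfacet
facet normal 0.615 0.738 -0.279
outer loop
vertex 1.989 3.104 -4.063
vertex 3.06 2.679 -2.826
vertex 2.938 1.839 -5.319
endloop
endfacet
facet normal 0.470 -0.626 -0.622
outer loop
vertex 4.009 1.414 -4.083
vertex 3.511 0.816 -3.857
vertex 2.938 1.839 -5.319
endloop
endfacet
facet normal 0.615 0.738 -0.279
outer loop
vertex 2.938 1.839 -5.319
vertex 3.06 2.679 -2.826
vertex 4.009 1.414 -4.083
endloop
endfacet
facet normal 0.634 -0.251 0.732
outer loop
vertex 4.009 1.414 -4.083
vertex 2.562 2.081 -2.601
vertex 3.511 0.816 -3.857
endloop
endfacet
facet normal 0.633 -0.252 0.732
outer loop
vertex 3.06 2.679 -2.826
vertex 2.562 2.081 -2.601
vertex 4.009 1.414 -4.083
endloop
endfacet

endsolid


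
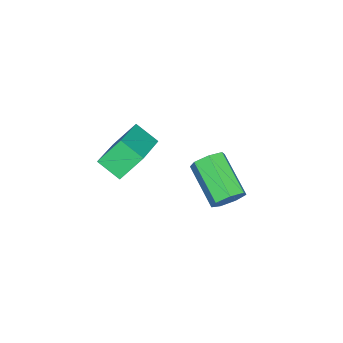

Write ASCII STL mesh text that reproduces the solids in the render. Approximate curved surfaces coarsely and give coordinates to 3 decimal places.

solid 
facet normal -0.892 -0.189 -0.411
outer loop
vertex 1.375 -4.506 1.558
vertex 0.904 -4.0 2.348
vertex 1.423 -3.771 1.115
endloop
endfacet
facet normal 0.448 -0.483 -0.753
outer loop
vertex 2.896 -3.46 1.792
vertex 1.375 -4.506 1.558
vertex 1.423 -3.771 1.115
endloop
endfacet
facet normal -0.892 -0.188 -0.410
outer loop
vertex 1.423 -3.771 1.115
vertex 0.904 -4.0 2.348
vertex 0.953 -3.264 1.905
endloop
endfacet
facet normal 0.056 0.855 -0.515
outer loop
vertex 0.953 -3.264 1.905
vertex 2.896 -3.46 1.792
vertex 1.423 -3.771 1.115
endloop
endfacet
facet normal -0.056 -0.856 0.515
outer loop
vertex 1.375 -4.506 1.558
vertex 2.377 -3.689 3.025
vertex 0.904 -4.0 2.348
endloop
endfacet
facet normal 0.448 -0.483 -0.753
outer loop
vertex 2.847 -4.196 2.235
vertex 1.375 -4.506 1.558
vertex 2.896 -3.46 1.792
endloop
endfacet
facet normal -0.057 -0.855 0.515
outer loop
vertex 2.847 -4.196 2.235
vertex 2.377 -3.689 3.025
vertex 1.375 -4.506 1.558
endloop
endfacet
facet normal -0.448 0.483 0.753
outer loop
vertex 0.904 -4.0 2.348
vertex 2.377 -3.689 3.025
vertex 0.953 -3.264 1.905
endloop
endfacet
facet normal 0.056 0.856 -0.514
outer loop
vertex 2.425 -2.954 2.582
vertex 2.896 -3.46 1.792
vertex 0.953 -3.264 1.905
endloop
endfacet
facet normal -0.448 0.483 0.753
outer loop
vertex 0.953 -3.264 1.905
vertex 2.377 -3.689 3.025
vertex 2.425 -2.954 2.582
endloop
endfacet
facet normal 0.892 0.188 0.411
outer loop
vertex 2.425 -2.954 2.582
vertex 2.847 -4.196 2.235
vertex 2.896 -3.46 1.792
endloop
endfacet
facet normal 0.892 0.189 0.410
outer loop
vertex 2.377 -3.689 3.025
vertex 2.847 -4.196 2.235
vertex 2.425 -2.954 2.582
endloop
endfacet
facet normal 0.516 0.711 -0.478
outer loop
vertex -0.021 -1.411 -0.825
vertex -0.275 -1.562 -1.324
vertex -0.45 -1.172 -0.933
endloop
endfacet
facet normal 0.074 0.518 0.852
outer loop
vertex -0.021 -1.411 -0.825
vertex -0.45 -1.172 -0.933
vertex -0.832 -2.528 -0.076
endloop
endfacet
facet normal 0.075 0.518 0.852
outer loop
vertex -0.832 -2.528 -0.076
vertex -0.45 -1.172 -0.933
vertex -1.261 -2.288 -0.184
endloop
endfacet
facet normal -0.518 -0.711 0.475
outer loop
vertex -0.832 -2.528 -0.076
vertex -1.261 -2.288 -0.184
vertex -1.085 -2.678 -0.576
endloop
endfacet
facet normal 0.517 0.711 -0.477
outer loop
vertex -0.45 -1.172 -0.933
vertex -0.275 -1.562 -1.324
vertex -0.747 -1.226 -1.335
endloop
endfacet
facet normal -0.620 0.695 0.365
outer loop
vertex -0.45 -1.172 -0.933
vertex -0.747 -1.226 -1.335
vertex -1.261 -2.288 -0.184
endloop
endfacet
facet normal -0.620 0.695 0.365
outer loop
vertex -1.261 -2.288 -0.184
vertex -0.747 -1.226 -1.335
vertex -1.558 -2.342 -0.586
endloop
endfacet
facet normal -0.516 -0.712 0.477
outer loop
vertex -1.261 -2.288 -0.184
vertex -1.558 -2.342 -0.586
vertex -1.085 -2.678 -0.576
endloop
endfacet
facet normal 0.517 0.711 -0.477
outer loop
vertex -0.747 -1.226 -1.335
vertex -0.275 -1.562 -1.324
vertex -0.689 -1.533 -1.73
endloop
endfacet
facet normal -0.848 0.350 -0.397
outer loop
vertex -0.747 -1.226 -1.335
vertex -0.689 -1.533 -1.73
vertex -1.558 -2.342 -0.586
endloop
endfacet
facet normal -0.849 0.349 -0.398
outer loop
vertex -1.558 -2.342 -0.586
vertex -0.689 -1.533 -1.73
vertex -1.499 -2.649 -0.981
endloop
endfacet
facet normal -0.516 -0.712 0.476
outer loop
vertex -1.558 -2.342 -0.586
vertex -1.499 -2.649 -0.981
vertex -1.085 -2.678 -0.576
endloop
endfacet
facet normal 0.517 0.712 -0.476
outer loop
vertex -0.689 -1.533 -1.73
vertex -0.275 -1.562 -1.324
vertex -0.318 -1.862 -1.819
endloop
endfacet
facet normal -0.437 -0.260 -0.861
outer loop
vertex -0.689 -1.533 -1.73
vertex -0.318 -1.862 -1.819
vertex -1.499 -2.649 -0.981
endloop
endfacet
facet normal -0.438 -0.260 -0.861
outer loop
vertex -1.499 -2.649 -0.981
vertex -0.318 -1.862 -1.819
vertex -1.129 -2.978 -1.07
endloop
endfacet
facet normal -0.517 -0.710 0.478
outer loop
vertex -1.499 -2.649 -0.981
vertex -1.129 -2.978 -1.07
vertex -1.085 -2.678 -0.576
endloop
endfacet
facet normal 0.516 0.712 -0.476
outer loop
vertex -0.318 -1.862 -1.819
vertex -0.275 -1.562 -1.324
vertex 0.085 -1.965 -1.536
endloop
endfacet
facet normal 0.302 -0.673 -0.675
outer loop
vertex -0.318 -1.862 -1.819
vertex 0.085 -1.965 -1.536
vertex -1.129 -2.978 -1.07
endloop
endfacet
facet normal 0.302 -0.673 -0.675
outer loop
vertex -1.129 -2.978 -1.07
vertex 0.085 -1.965 -1.536
vertex -0.726 -3.081 -0.787
endloop
endfacet
facet normal -0.517 -0.710 0.478
outer loop
vertex -1.129 -2.978 -1.07
vertex -0.726 -3.081 -0.787
vertex -1.085 -2.678 -0.576
endloop
endfacet
facet normal 0.516 0.712 -0.477
outer loop
vertex 0.085 -1.965 -1.536
vertex -0.275 -1.562 -1.324
vertex 0.217 -1.764 -1.093
endloop
endfacet
facet normal 0.815 -0.579 0.020
outer loop
vertex 0.085 -1.965 -1.536
vertex 0.217 -1.764 -1.093
vertex -0.726 -3.081 -0.787
endloop
endfacet
facet normal 0.815 -0.579 0.017
outer loop
vertex -0.726 -3.081 -0.787
vertex 0.217 -1.764 -1.093
vertex -0.593 -2.881 -0.345
endloop
endfacet
facet normal -0.517 -0.711 0.477
outer loop
vertex -0.726 -3.081 -0.787
vertex -0.593 -2.881 -0.345
vertex -1.085 -2.678 -0.576
endloop
endfacet
facet normal 0.516 0.711 -0.478
outer loop
vertex 0.217 -1.764 -1.093
vertex -0.275 -1.562 -1.324
vertex -0.021 -1.411 -0.825
endloop
endfacet
facet normal 0.714 -0.049 0.699
outer loop
vertex 0.217 -1.764 -1.093
vertex -0.021 -1.411 -0.825
vertex -0.593 -2.881 -0.345
endloop
endfacet
facet normal 0.714 -0.049 0.699
outer loop
vertex -0.593 -2.881 -0.345
vertex -0.021 -1.411 -0.825
vertex -0.832 -2.528 -0.076
endloop
endfacet
facet normal -0.517 -0.712 0.475
outer loop
vertex -0.593 -2.881 -0.345
vertex -0.832 -2.528 -0.076
vertex -1.085 -2.678 -0.576
endloop
endfacet

endsolid


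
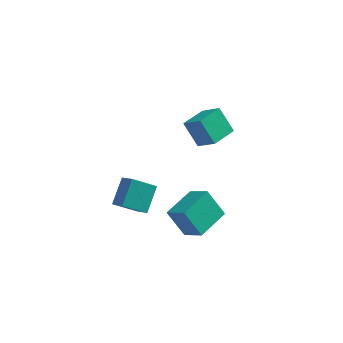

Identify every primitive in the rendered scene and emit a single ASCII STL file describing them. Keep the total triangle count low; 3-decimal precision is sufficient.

solid 
facet normal -0.488 0.603 -0.631
outer loop
vertex -3.869 -2.379 3.037
vertex -2.536 -2.128 2.245
vertex -4.232 -3.778 1.981
endloop
endfacet
facet normal -0.849 -0.160 0.504
outer loop
vertex -3.524 -4.652 2.895
vertex -3.869 -2.379 3.037
vertex -4.232 -3.778 1.981
endloop
endfacet
facet normal -0.489 0.603 -0.630
outer loop
vertex -4.232 -3.778 1.981
vertex -2.536 -2.128 2.245
vertex -2.9 -3.526 1.189
endloop
endfacet
facet normal -0.203 -0.781 -0.590
outer loop
vertex -2.9 -3.526 1.189
vertex -3.524 -4.652 2.895
vertex -4.232 -3.778 1.981
endloop
endfacet
facet normal 0.203 0.782 0.590
outer loop
vertex -3.869 -2.379 3.037
vertex -1.828 -3.002 3.159
vertex -2.536 -2.128 2.245
endloop
endfacet
facet normal -0.848 -0.160 0.505
outer loop
vertex -3.16 -3.254 3.951
vertex -3.869 -2.379 3.037
vertex -3.524 -4.652 2.895
endloop
endfacet
facet normal 0.203 0.781 0.590
outer loop
vertex -3.16 -3.254 3.951
vertex -1.828 -3.002 3.159
vertex -3.869 -2.379 3.037
endloop
endfacet
facet normal 0.849 0.160 -0.504
outer loop
vertex -2.536 -2.128 2.245
vertex -1.828 -3.002 3.159
vertex -2.9 -3.526 1.189
endloop
endfacet
facet normal -0.203 -0.781 -0.590
outer loop
vertex -2.191 -4.401 2.103
vertex -3.524 -4.652 2.895
vertex -2.9 -3.526 1.189
endloop
endfacet
facet normal 0.848 0.161 -0.504
outer loop
vertex -2.9 -3.526 1.189
vertex -1.828 -3.002 3.159
vertex -2.191 -4.401 2.103
endloop
endfacet
facet normal 0.488 -0.603 0.631
outer loop
vertex -2.191 -4.401 2.103
vertex -3.16 -3.254 3.951
vertex -3.524 -4.652 2.895
endloop
endfacet
facet normal 0.489 -0.603 0.631
outer loop
vertex -1.828 -3.002 3.159
vertex -3.16 -3.254 3.951
vertex -2.191 -4.401 2.103
endloop
endfacet
facet normal -0.559 0.251 0.791
outer loop
vertex -0.173 -4.339 2.327
vertex 0.933 -2.531 2.535
vertex -1.208 -3.595 1.36
endloop
endfacet
facet normal -0.519 -0.849 -0.097
outer loop
vertex -0.153 -4.069 -0.135
vertex -0.173 -4.339 2.327
vertex -1.208 -3.595 1.36
endloop
endfacet
facet normal -0.559 0.251 0.791
outer loop
vertex -1.208 -3.595 1.36
vertex 0.933 -2.531 2.535
vertex -0.102 -1.787 1.568
endloop
endfacet
facet normal -0.647 0.465 -0.604
outer loop
vertex -0.102 -1.787 1.568
vertex -0.153 -4.069 -0.135
vertex -1.208 -3.595 1.36
endloop
endfacet
facet normal 0.647 -0.465 0.604
outer loop
vertex -0.173 -4.339 2.327
vertex 1.988 -3.005 1.04
vertex 0.933 -2.531 2.535
endloop
endfacet
facet normal -0.519 -0.849 -0.097
outer loop
vertex 0.882 -4.813 0.832
vertex -0.173 -4.339 2.327
vertex -0.153 -4.069 -0.135
endloop
endfacet
facet normal 0.647 -0.465 0.604
outer loop
vertex 0.882 -4.813 0.832
vertex 1.988 -3.005 1.04
vertex -0.173 -4.339 2.327
endloop
endfacet
facet normal 0.519 0.849 0.097
outer loop
vertex 0.933 -2.531 2.535
vertex 1.988 -3.005 1.04
vertex -0.102 -1.787 1.568
endloop
endfacet
facet normal -0.647 0.465 -0.604
outer loop
vertex 0.953 -2.261 0.073
vertex -0.153 -4.069 -0.135
vertex -0.102 -1.787 1.568
endloop
endfacet
facet normal 0.519 0.849 0.097
outer loop
vertex -0.102 -1.787 1.568
vertex 1.988 -3.005 1.04
vertex 0.953 -2.261 0.073
endloop
endfacet
facet normal 0.559 -0.251 -0.791
outer loop
vertex 0.953 -2.261 0.073
vertex 0.882 -4.813 0.832
vertex -0.153 -4.069 -0.135
endloop
endfacet
facet normal 0.559 -0.251 -0.791
outer loop
vertex 1.988 -3.005 1.04
vertex 0.882 -4.813 0.832
vertex 0.953 -2.261 0.073
endloop
endfacet
facet normal -0.518 0.395 0.759
outer loop
vertex -0.051 2.685 3.707
vertex 0.907 4.099 3.625
vertex -1.105 3.337 2.648
endloop
endfacet
facet normal -0.560 -0.827 0.048
outer loop
vertex -0.167 2.621 1.275
vertex -0.051 2.685 3.707
vertex -1.105 3.337 2.648
endloop
endfacet
facet normal -0.518 0.395 0.759
outer loop
vertex -1.105 3.337 2.648
vertex 0.907 4.099 3.625
vertex -0.146 4.751 2.566
endloop
endfacet
facet normal -0.646 0.400 -0.650
outer loop
vertex -0.146 4.751 2.566
vertex -0.167 2.621 1.275
vertex -1.105 3.337 2.648
endloop
endfacet
facet normal 0.646 -0.400 0.650
outer loop
vertex -0.051 2.685 3.707
vertex 1.845 3.383 2.252
vertex 0.907 4.099 3.625
endloop
endfacet
facet normal -0.561 -0.827 0.048
outer loop
vertex 0.886 1.969 2.334
vertex -0.051 2.685 3.707
vertex -0.167 2.621 1.275
endloop
endfacet
facet normal 0.646 -0.400 0.650
outer loop
vertex 0.886 1.969 2.334
vertex 1.845 3.383 2.252
vertex -0.051 2.685 3.707
endloop
endfacet
facet normal 0.560 0.827 -0.048
outer loop
vertex 0.907 4.099 3.625
vertex 1.845 3.383 2.252
vertex -0.146 4.751 2.566
endloop
endfacet
facet normal -0.646 0.400 -0.650
outer loop
vertex 0.791 4.035 1.193
vertex -0.167 2.621 1.275
vertex -0.146 4.751 2.566
endloop
endfacet
facet normal 0.560 0.827 -0.049
outer loop
vertex -0.146 4.751 2.566
vertex 1.845 3.383 2.252
vertex 0.791 4.035 1.193
endloop
endfacet
facet normal 0.518 -0.395 -0.759
outer loop
vertex 0.791 4.035 1.193
vertex 0.886 1.969 2.334
vertex -0.167 2.621 1.275
endloop
endfacet
facet normal 0.518 -0.395 -0.759
outer loop
vertex 1.845 3.383 2.252
vertex 0.886 1.969 2.334
vertex 0.791 4.035 1.193
endloop
endfacet

endsolid


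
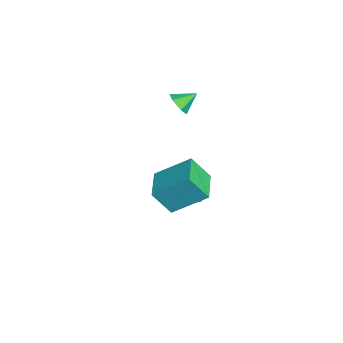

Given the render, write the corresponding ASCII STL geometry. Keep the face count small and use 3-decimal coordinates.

solid 
facet normal -0.984 0.178 0.024
outer loop
vertex 3.168 0.978 2.672
vertex 3.294 1.838 1.45
vertex 2.844 -0.654 1.491
endloop
endfacet
facet normal -0.084 -0.573 0.815
outer loop
vertex 4.526 -0.958 1.45
vertex 3.168 0.978 2.672
vertex 2.844 -0.654 1.491
endloop
endfacet
facet normal -0.984 0.178 0.024
outer loop
vertex 2.844 -0.654 1.491
vertex 3.294 1.838 1.45
vertex 2.97 0.207 0.269
endloop
endfacet
facet normal -0.159 -0.799 -0.580
outer loop
vertex 2.97 0.207 0.269
vertex 4.526 -0.958 1.45
vertex 2.844 -0.654 1.491
endloop
endfacet
facet normal 0.159 0.800 0.579
outer loop
vertex 3.168 0.978 2.672
vertex 4.976 1.534 1.409
vertex 3.294 1.838 1.45
endloop
endfacet
facet normal -0.084 -0.573 0.815
outer loop
vertex 4.85 0.673 2.631
vertex 3.168 0.978 2.672
vertex 4.526 -0.958 1.45
endloop
endfacet
facet normal 0.159 0.799 0.580
outer loop
vertex 4.85 0.673 2.631
vertex 4.976 1.534 1.409
vertex 3.168 0.978 2.672
endloop
endfacet
facet normal 0.084 0.573 -0.815
outer loop
vertex 3.294 1.838 1.45
vertex 4.976 1.534 1.409
vertex 2.97 0.207 0.269
endloop
endfacet
facet normal -0.159 -0.800 -0.579
outer loop
vertex 4.652 -0.098 0.228
vertex 4.526 -0.958 1.45
vertex 2.97 0.207 0.269
endloop
endfacet
facet normal 0.084 0.573 -0.815
outer loop
vertex 2.97 0.207 0.269
vertex 4.976 1.534 1.409
vertex 4.652 -0.098 0.228
endloop
endfacet
facet normal 0.984 -0.178 -0.024
outer loop
vertex 4.652 -0.098 0.228
vertex 4.85 0.673 2.631
vertex 4.526 -0.958 1.45
endloop
endfacet
facet normal 0.984 -0.178 -0.024
outer loop
vertex 4.976 1.534 1.409
vertex 4.85 0.673 2.631
vertex 4.652 -0.098 0.228
endloop
endfacet
facet normal 0.140 -0.838 -0.527
outer loop
vertex -1.684 1.388 1.942
vertex -2.073 1.033 2.403
vertex -2.376 1.332 1.847
endloop
endfacet
facet normal -0.006 0.879 -0.477
outer loop
vertex -1.684 1.388 1.942
vertex -2.376 1.332 1.847
vertex -2.227 1.947 2.977
endloop
endfacet
facet normal 0.140 -0.838 -0.527
outer loop
vertex -2.376 1.332 1.847
vertex -2.073 1.033 2.403
vertex -2.765 0.977 2.308
endloop
endfacet
facet normal -0.784 0.582 -0.213
outer loop
vertex -2.376 1.332 1.847
vertex -2.765 0.977 2.308
vertex -2.227 1.947 2.977
endloop
endfacet
facet normal 0.140 -0.838 -0.527
outer loop
vertex -2.765 0.977 2.308
vertex -2.073 1.033 2.403
vertex -2.462 0.678 2.864
endloop
endfacet
facet normal -0.847 0.110 0.521
outer loop
vertex -2.765 0.977 2.308
vertex -2.462 0.678 2.864
vertex -2.227 1.947 2.977
endloop
endfacet
facet normal 0.140 -0.838 -0.527
outer loop
vertex -2.462 0.678 2.864
vertex -2.073 1.033 2.403
vertex -1.771 0.734 2.959
endloop
endfacet
facet normal -0.131 -0.064 0.989
outer loop
vertex -2.462 0.678 2.864
vertex -1.771 0.734 2.959
vertex -2.227 1.947 2.977
endloop
endfacet
facet normal 0.140 -0.838 -0.527
outer loop
vertex -1.771 0.734 2.959
vertex -2.073 1.033 2.403
vertex -1.382 1.089 2.498
endloop
endfacet
facet normal 0.648 0.233 0.726
outer loop
vertex -1.771 0.734 2.959
vertex -1.382 1.089 2.498
vertex -2.227 1.947 2.977
endloop
endfacet
facet normal 0.140 -0.838 -0.527
outer loop
vertex -1.382 1.089 2.498
vertex -2.073 1.033 2.403
vertex -1.684 1.388 1.942
endloop
endfacet
facet normal 0.710 0.704 -0.007
outer loop
vertex -1.382 1.089 2.498
vertex -1.684 1.388 1.942
vertex -2.227 1.947 2.977
endloop
endfacet
facet normal -0.679 0.670 0.299
outer loop
vertex 0.101 1.349 -1.388
vertex 0.587 1.437 -0.483
vertex 0.846 2.051 -1.27
endloop
endfacet
facet normal -0.591 0.696 -0.409
outer loop
vertex 0.101 1.349 -1.388
vertex 0.846 2.051 -1.27
vertex 0.793 1.496 -2.137
endloop
endfacet
facet normal -0.738 0.049 -0.673
outer loop
vertex 0.101 1.349 -1.388
vertex 0.793 1.496 -2.137
vertex 0.501 0.541 -1.886
endloop
endfacet
facet normal -0.918 -0.375 -0.129
outer loop
vertex 0.101 1.349 -1.388
vertex 0.501 0.541 -1.886
vertex 0.373 0.504 -0.864
endloop
endfacet
facet normal -0.881 0.009 0.472
outer loop
vertex 0.101 1.349 -1.388
vertex 0.373 0.504 -0.864
vertex 0.587 1.437 -0.483
endloop
endfacet
facet normal 0.096 0.836 -0.541
outer loop
vertex 0.793 1.496 -2.137
vertex 0.846 2.051 -1.27
vertex 1.707 1.676 -1.696
endloop
endfacet
facet normal -0.045 0.795 0.605
outer loop
vertex 0.846 2.051 -1.27
vertex 0.587 1.437 -0.483
vertex 1.579 1.639 -0.674
endloop
endfacet
facet normal -0.373 -0.276 0.886
outer loop
vertex 0.587 1.437 -0.483
vertex 0.373 0.504 -0.864
vertex 1.287 0.684 -0.423
endloop
endfacet
facet normal -0.434 -0.897 -0.087
outer loop
vertex 0.373 0.504 -0.864
vertex 0.501 0.541 -1.886
vertex 1.234 0.129 -1.29
endloop
endfacet
facet normal -0.143 -0.210 -0.967
outer loop
vertex 0.501 0.541 -1.886
vertex 0.793 1.496 -2.137
vertex 1.493 0.743 -2.077
endloop
endfacet
facet normal 0.918 0.375 0.129
outer loop
vertex 1.979 0.831 -1.172
vertex 1.707 1.676 -1.696
vertex 1.579 1.639 -0.674
endloop
endfacet
facet normal 0.738 -0.049 0.673
outer loop
vertex 1.979 0.831 -1.172
vertex 1.579 1.639 -0.674
vertex 1.287 0.684 -0.423
endloop
endfacet
facet normal 0.591 -0.696 0.409
outer loop
vertex 1.979 0.831 -1.172
vertex 1.287 0.684 -0.423
vertex 1.234 0.129 -1.29
endloop
endfacet
facet normal 0.679 -0.670 -0.299
outer loop
vertex 1.979 0.831 -1.172
vertex 1.234 0.129 -1.29
vertex 1.493 0.743 -2.077
endloop
endfacet
facet normal 0.881 -0.009 -0.472
outer loop
vertex 1.979 0.831 -1.172
vertex 1.493 0.743 -2.077
vertex 1.707 1.676 -1.696
endloop
endfacet
facet normal 0.434 0.897 0.087
outer loop
vertex 1.579 1.639 -0.674
vertex 1.707 1.676 -1.696
vertex 0.846 2.051 -1.27
endloop
endfacet
facet normal 0.143 0.210 0.967
outer loop
vertex 1.287 0.684 -0.423
vertex 1.579 1.639 -0.674
vertex 0.587 1.437 -0.483
endloop
endfacet
facet normal -0.096 -0.836 0.541
outer loop
vertex 1.234 0.129 -1.29
vertex 1.287 0.684 -0.423
vertex 0.373 0.504 -0.864
endloop
endfacet
facet normal 0.045 -0.795 -0.605
outer loop
vertex 1.493 0.743 -2.077
vertex 1.234 0.129 -1.29
vertex 0.501 0.541 -1.886
endloop
endfacet
facet normal 0.373 0.276 -0.886
outer loop
vertex 1.707 1.676 -1.696
vertex 1.493 0.743 -2.077
vertex 0.793 1.496 -2.137
endloop
endfacet

endsolid


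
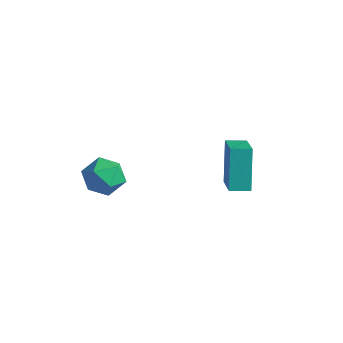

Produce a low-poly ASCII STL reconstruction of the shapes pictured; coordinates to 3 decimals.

solid 
facet normal -0.598 0.718 0.355
outer loop
vertex -2.279 -3.324 0.595
vertex -1.972 -3.507 1.482
vertex -1.517 -2.861 0.942
endloop
endfacet
facet normal -0.387 0.869 -0.310
outer loop
vertex -2.279 -3.324 0.595
vertex -1.517 -2.861 0.942
vertex -1.513 -3.181 0.04
endloop
endfacet
facet normal -0.593 0.332 -0.733
outer loop
vertex -2.279 -3.324 0.595
vertex -1.513 -3.181 0.04
vertex -1.964 -4.024 0.023
endloop
endfacet
facet normal -0.932 -0.149 -0.330
outer loop
vertex -2.279 -3.324 0.595
vertex -1.964 -4.024 0.023
vertex -2.248 -4.225 0.915
endloop
endfacet
facet normal -0.935 0.089 0.342
outer loop
vertex -2.279 -3.324 0.595
vertex -2.248 -4.225 0.915
vertex -1.972 -3.507 1.482
endloop
endfacet
facet normal 0.327 0.891 -0.315
outer loop
vertex -1.513 -3.181 0.04
vertex -1.517 -2.861 0.942
vertex -0.732 -3.275 0.585
endloop
endfacet
facet normal -0.017 0.648 0.761
outer loop
vertex -1.517 -2.861 0.942
vertex -1.972 -3.507 1.482
vertex -1.016 -3.476 1.477
endloop
endfacet
facet normal -0.561 -0.369 0.741
outer loop
vertex -1.972 -3.507 1.482
vertex -2.248 -4.225 0.915
vertex -1.467 -4.319 1.46
endloop
endfacet
facet normal -0.556 -0.755 -0.347
outer loop
vertex -2.248 -4.225 0.915
vertex -1.964 -4.024 0.023
vertex -1.463 -4.639 0.558
endloop
endfacet
facet normal -0.006 0.023 -1.000
outer loop
vertex -1.964 -4.024 0.023
vertex -1.513 -3.181 0.04
vertex -1.008 -3.993 0.018
endloop
endfacet
facet normal 0.932 0.149 0.330
outer loop
vertex -0.701 -4.176 0.905
vertex -0.732 -3.275 0.585
vertex -1.016 -3.476 1.477
endloop
endfacet
facet normal 0.593 -0.332 0.733
outer loop
vertex -0.701 -4.176 0.905
vertex -1.016 -3.476 1.477
vertex -1.467 -4.319 1.46
endloop
endfacet
facet normal 0.387 -0.869 0.310
outer loop
vertex -0.701 -4.176 0.905
vertex -1.467 -4.319 1.46
vertex -1.463 -4.639 0.558
endloop
endfacet
facet normal 0.598 -0.718 -0.355
outer loop
vertex -0.701 -4.176 0.905
vertex -1.463 -4.639 0.558
vertex -1.008 -3.993 0.018
endloop
endfacet
facet normal 0.935 -0.089 -0.342
outer loop
vertex -0.701 -4.176 0.905
vertex -1.008 -3.993 0.018
vertex -0.732 -3.275 0.585
endloop
endfacet
facet normal 0.556 0.755 0.347
outer loop
vertex -1.016 -3.476 1.477
vertex -0.732 -3.275 0.585
vertex -1.517 -2.861 0.942
endloop
endfacet
facet normal 0.006 -0.023 1.000
outer loop
vertex -1.467 -4.319 1.46
vertex -1.016 -3.476 1.477
vertex -1.972 -3.507 1.482
endloop
endfacet
facet normal -0.327 -0.891 0.315
outer loop
vertex -1.463 -4.639 0.558
vertex -1.467 -4.319 1.46
vertex -2.248 -4.225 0.915
endloop
endfacet
facet normal 0.017 -0.648 -0.761
outer loop
vertex -1.008 -3.993 0.018
vertex -1.463 -4.639 0.558
vertex -1.964 -4.024 0.023
endloop
endfacet
facet normal 0.561 0.369 -0.741
outer loop
vertex -0.732 -3.275 0.585
vertex -1.008 -3.993 0.018
vertex -1.513 -3.181 0.04
endloop
endfacet
facet normal -0.686 -0.725 0.066
outer loop
vertex 2.938 -1.431 3.685
vertex 1.813 -0.444 2.837
vertex 3.551 -2.164 2.02
endloop
endfacet
facet normal 0.654 -0.573 0.493
outer loop
vertex 4.127 -1.556 1.963
vertex 2.938 -1.431 3.685
vertex 3.551 -2.164 2.02
endloop
endfacet
facet normal -0.686 -0.725 0.067
outer loop
vertex 3.551 -2.164 2.02
vertex 1.813 -0.444 2.837
vertex 2.426 -1.178 1.171
endloop
endfacet
facet normal 0.319 -0.383 -0.867
outer loop
vertex 2.426 -1.178 1.171
vertex 4.127 -1.556 1.963
vertex 3.551 -2.164 2.02
endloop
endfacet
facet normal -0.318 0.383 0.867
outer loop
vertex 2.938 -1.431 3.685
vertex 2.389 0.164 2.78
vertex 1.813 -0.444 2.837
endloop
endfacet
facet normal 0.654 -0.573 0.493
outer loop
vertex 3.514 -0.822 3.629
vertex 2.938 -1.431 3.685
vertex 4.127 -1.556 1.963
endloop
endfacet
facet normal -0.320 0.382 0.867
outer loop
vertex 3.514 -0.822 3.629
vertex 2.389 0.164 2.78
vertex 2.938 -1.431 3.685
endloop
endfacet
facet normal -0.654 0.573 -0.493
outer loop
vertex 1.813 -0.444 2.837
vertex 2.389 0.164 2.78
vertex 2.426 -1.178 1.171
endloop
endfacet
facet normal 0.319 -0.382 -0.867
outer loop
vertex 3.002 -0.569 1.115
vertex 4.127 -1.556 1.963
vertex 2.426 -1.178 1.171
endloop
endfacet
facet normal -0.654 0.573 -0.493
outer loop
vertex 2.426 -1.178 1.171
vertex 2.389 0.164 2.78
vertex 3.002 -0.569 1.115
endloop
endfacet
facet normal 0.686 0.725 -0.067
outer loop
vertex 3.002 -0.569 1.115
vertex 3.514 -0.822 3.629
vertex 4.127 -1.556 1.963
endloop
endfacet
facet normal 0.686 0.725 -0.067
outer loop
vertex 2.389 0.164 2.78
vertex 3.514 -0.822 3.629
vertex 3.002 -0.569 1.115
endloop
endfacet

endsolid


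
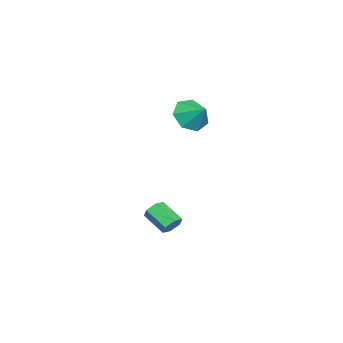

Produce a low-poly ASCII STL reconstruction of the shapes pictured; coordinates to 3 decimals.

solid 
facet normal -0.479 -0.665 -0.573
outer loop
vertex 0.468 -0.833 1.367
vertex 0.065 -1.216 2.149
vertex -0.262 -0.504 1.595
endloop
endfacet
facet normal 0.317 0.903 -0.289
outer loop
vertex 0.468 -0.833 1.367
vertex -0.262 -0.504 1.595
vertex 0.635 -0.424 2.831
endloop
endfacet
facet normal -0.479 -0.665 -0.572
outer loop
vertex -0.262 -0.504 1.595
vertex 0.065 -1.216 2.149
vertex -0.746 -0.711 2.241
endloop
endfacet
facet normal -0.251 0.961 0.120
outer loop
vertex -0.262 -0.504 1.595
vertex -0.746 -0.711 2.241
vertex 0.635 -0.424 2.831
endloop
endfacet
facet normal -0.479 -0.666 -0.572
outer loop
vertex -0.746 -0.711 2.241
vertex 0.065 -1.216 2.149
vertex -0.619 -1.298 2.818
endloop
endfacet
facet normal -0.418 0.589 0.691
outer loop
vertex -0.746 -0.711 2.241
vertex -0.619 -1.298 2.818
vertex 0.635 -0.424 2.831
endloop
endfacet
facet normal -0.480 -0.665 -0.572
outer loop
vertex -0.619 -1.298 2.818
vertex 0.065 -1.216 2.149
vertex 0.023 -1.824 2.891
endloop
endfacet
facet normal -0.058 0.068 0.996
outer loop
vertex -0.619 -1.298 2.818
vertex 0.023 -1.824 2.891
vertex 0.635 -0.424 2.831
endloop
endfacet
facet normal -0.479 -0.665 -0.572
outer loop
vertex 0.023 -1.824 2.891
vertex 0.065 -1.216 2.149
vertex 0.697 -1.892 2.406
endloop
endfacet
facet normal 0.557 -0.209 0.804
outer loop
vertex 0.023 -1.824 2.891
vertex 0.697 -1.892 2.406
vertex 0.635 -0.424 2.831
endloop
endfacet
facet normal -0.479 -0.665 -0.573
outer loop
vertex 0.697 -1.892 2.406
vertex 0.065 -1.216 2.149
vertex 0.895 -1.451 1.728
endloop
endfacet
facet normal 0.965 -0.034 0.259
outer loop
vertex 0.697 -1.892 2.406
vertex 0.895 -1.451 1.728
vertex 0.635 -0.424 2.831
endloop
endfacet
facet normal -0.479 -0.665 -0.573
outer loop
vertex 0.895 -1.451 1.728
vertex 0.065 -1.216 2.149
vertex 0.468 -0.833 1.367
endloop
endfacet
facet normal 0.858 0.461 -0.227
outer loop
vertex 0.895 -1.451 1.728
vertex 0.468 -0.833 1.367
vertex 0.635 -0.424 2.831
endloop
endfacet
facet normal 0.433 0.743 -0.510
outer loop
vertex 1.95 -2.053 -4.395
vertex 1.7 -1.672 -4.052
vertex 2.214 -1.881 -3.92
endloop
endfacet
facet normal 0.773 -0.597 -0.213
outer loop
vertex 1.95 -2.053 -4.395
vertex 2.214 -1.881 -3.92
vertex 1.369 -3.049 -3.711
endloop
endfacet
facet normal 0.773 -0.597 -0.215
outer loop
vertex 1.369 -3.049 -3.711
vertex 2.214 -1.881 -3.92
vertex 1.634 -2.877 -3.237
endloop
endfacet
facet normal -0.432 -0.743 0.511
outer loop
vertex 1.369 -3.049 -3.711
vertex 1.634 -2.877 -3.237
vertex 1.12 -2.668 -3.368
endloop
endfacet
facet normal 0.433 0.743 -0.511
outer loop
vertex 2.214 -1.881 -3.92
vertex 1.7 -1.672 -4.052
vertex 1.965 -1.5 -3.577
endloop
endfacet
facet normal 0.788 -0.038 0.614
outer loop
vertex 2.214 -1.881 -3.92
vertex 1.965 -1.5 -3.577
vertex 1.634 -2.877 -3.237
endloop
endfacet
facet normal 0.788 -0.038 0.614
outer loop
vertex 1.634 -2.877 -3.237
vertex 1.965 -1.5 -3.577
vertex 1.384 -2.496 -2.893
endloop
endfacet
facet normal -0.432 -0.744 0.510
outer loop
vertex 1.634 -2.877 -3.237
vertex 1.384 -2.496 -2.893
vertex 1.12 -2.668 -3.368
endloop
endfacet
facet normal 0.433 0.743 -0.511
outer loop
vertex 1.965 -1.5 -3.577
vertex 1.7 -1.672 -4.052
vertex 1.451 -1.291 -3.709
endloop
endfacet
facet normal 0.015 0.560 0.828
outer loop
vertex 1.965 -1.5 -3.577
vertex 1.451 -1.291 -3.709
vertex 1.384 -2.496 -2.893
endloop
endfacet
facet normal 0.015 0.560 0.828
outer loop
vertex 1.384 -2.496 -2.893
vertex 1.451 -1.291 -3.709
vertex 0.87 -2.287 -3.025
endloop
endfacet
facet normal -0.433 -0.743 0.510
outer loop
vertex 1.384 -2.496 -2.893
vertex 0.87 -2.287 -3.025
vertex 1.12 -2.668 -3.368
endloop
endfacet
facet normal 0.432 0.743 -0.511
outer loop
vertex 1.451 -1.291 -3.709
vertex 1.7 -1.672 -4.052
vertex 1.186 -1.463 -4.183
endloop
endfacet
facet normal -0.772 0.598 0.215
outer loop
vertex 1.451 -1.291 -3.709
vertex 1.186 -1.463 -4.183
vertex 0.87 -2.287 -3.025
endloop
endfacet
facet normal -0.773 0.597 0.214
outer loop
vertex 0.87 -2.287 -3.025
vertex 1.186 -1.463 -4.183
vertex 0.606 -2.459 -3.5
endloop
endfacet
facet normal -0.433 -0.743 0.510
outer loop
vertex 0.87 -2.287 -3.025
vertex 0.606 -2.459 -3.5
vertex 1.12 -2.668 -3.368
endloop
endfacet
facet normal 0.432 0.744 -0.510
outer loop
vertex 1.186 -1.463 -4.183
vertex 1.7 -1.672 -4.052
vertex 1.436 -1.844 -4.527
endloop
endfacet
facet normal -0.788 0.038 -0.614
outer loop
vertex 1.186 -1.463 -4.183
vertex 1.436 -1.844 -4.527
vertex 0.606 -2.459 -3.5
endloop
endfacet
facet normal -0.788 0.038 -0.614
outer loop
vertex 0.606 -2.459 -3.5
vertex 1.436 -1.844 -4.527
vertex 0.855 -2.84 -3.843
endloop
endfacet
facet normal -0.433 -0.743 0.511
outer loop
vertex 0.606 -2.459 -3.5
vertex 0.855 -2.84 -3.843
vertex 1.12 -2.668 -3.368
endloop
endfacet
facet normal 0.433 0.743 -0.510
outer loop
vertex 1.436 -1.844 -4.527
vertex 1.7 -1.672 -4.052
vertex 1.95 -2.053 -4.395
endloop
endfacet
facet normal -0.015 -0.560 -0.828
outer loop
vertex 1.436 -1.844 -4.527
vertex 1.95 -2.053 -4.395
vertex 0.855 -2.84 -3.843
endloop
endfacet
facet normal -0.015 -0.560 -0.828
outer loop
vertex 0.855 -2.84 -3.843
vertex 1.95 -2.053 -4.395
vertex 1.369 -3.049 -3.711
endloop
endfacet
facet normal -0.433 -0.743 0.511
outer loop
vertex 0.855 -2.84 -3.843
vertex 1.369 -3.049 -3.711
vertex 1.12 -2.668 -3.368
endloop
endfacet

endsolid
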